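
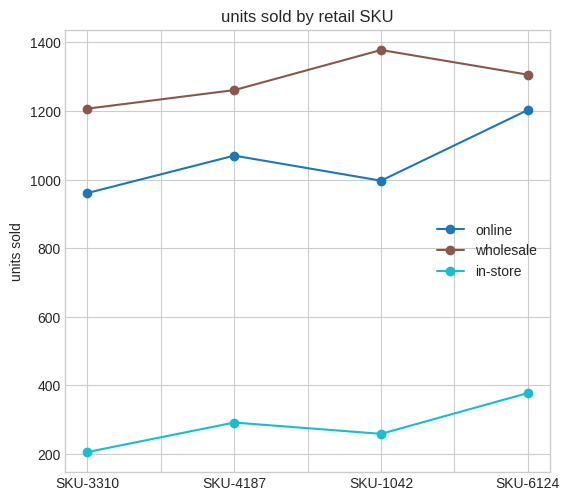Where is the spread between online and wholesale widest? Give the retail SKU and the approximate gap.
SKU-1042, ≈ 400

SKU-1042: online ≈ 1000, wholesale ≈ 1400 → gap ≈ 400. Next-largest (SKU-3310) is only ≈ 200.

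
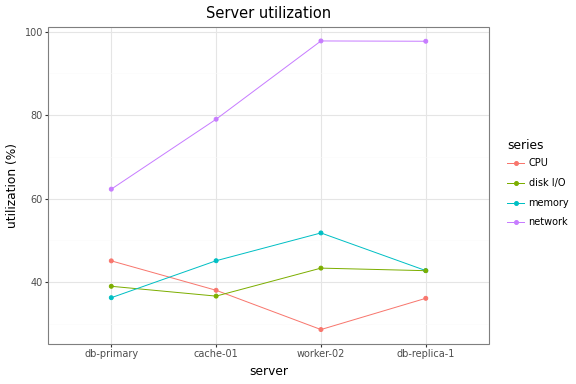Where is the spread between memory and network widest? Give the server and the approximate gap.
db-replica-1, ≈ 60 %

db-replica-1: memory ≈ 40, network ≈ 100 → gap ≈ 60. Next-largest (worker-02) is only ≈ 50.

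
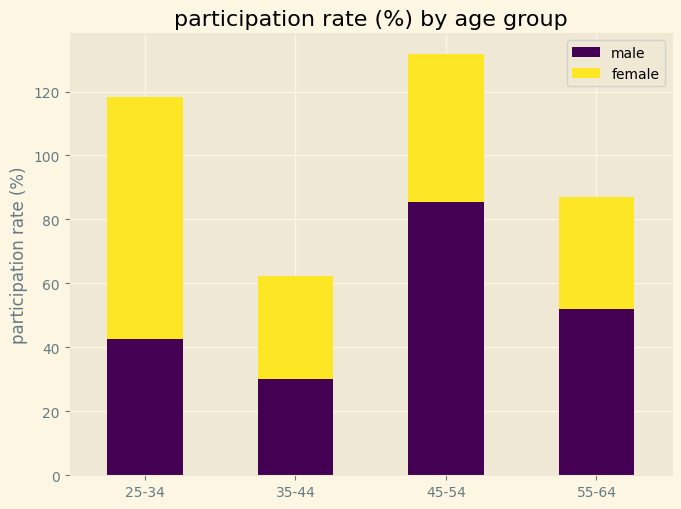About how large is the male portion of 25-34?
male top ≈ 40, bottom ≈ 0; segment ≈ 40.

≈ 40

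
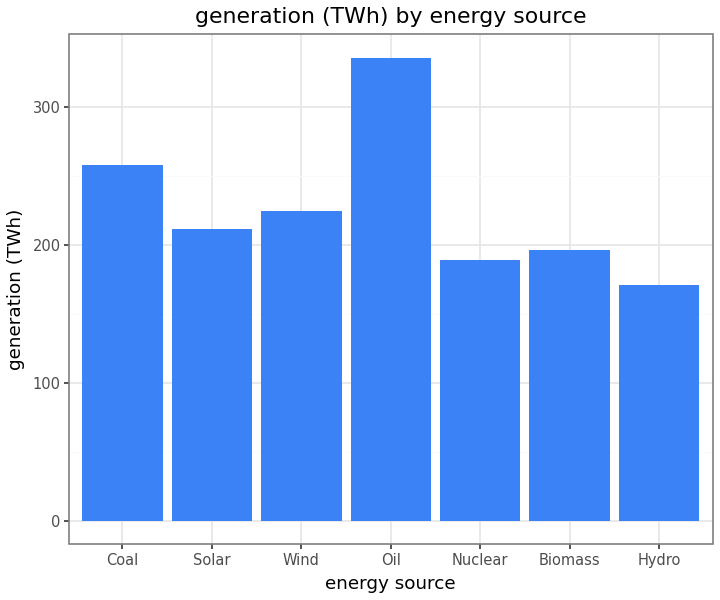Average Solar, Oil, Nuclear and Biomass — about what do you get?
≈ 238

(200 + 350 + 200 + 200) / 4 ≈ 238.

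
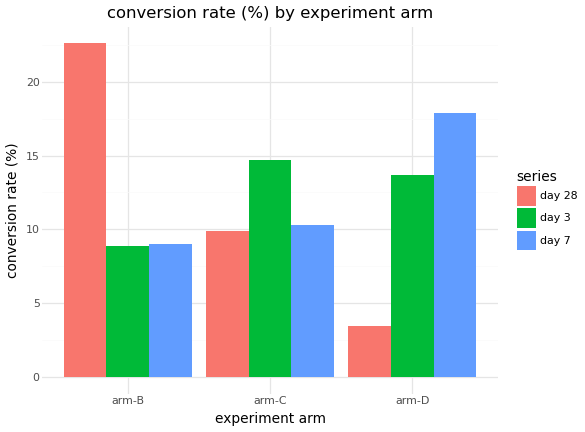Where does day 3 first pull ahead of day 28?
arm-B: day 3 ≈ 8 vs day 28 ≈ 22 (not yet); arm-C: day 3 ≈ 14 vs day 28 ≈ 10 (first crossover).

arm-C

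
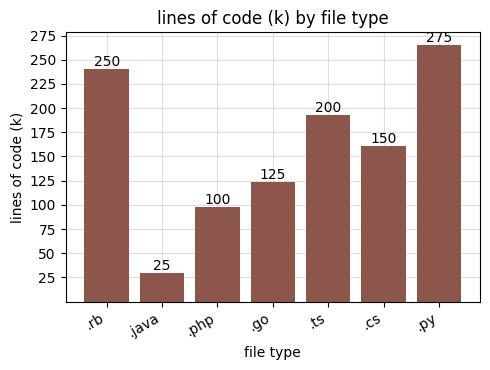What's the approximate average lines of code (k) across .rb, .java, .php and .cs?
(250 + 25 + 100 + 150) / 4 ≈ 131.

≈ 131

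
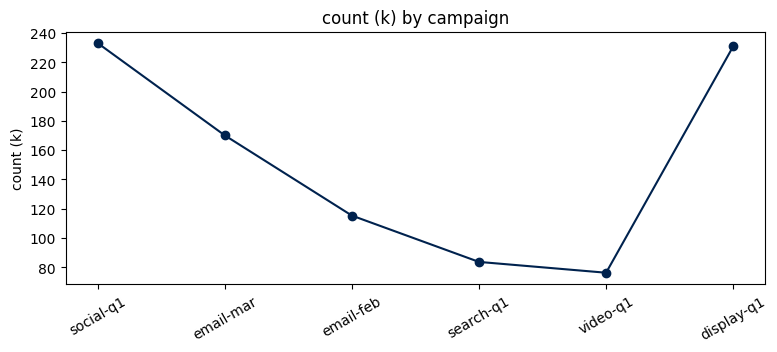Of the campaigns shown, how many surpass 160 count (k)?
3

Above 160: social-q1, email-mar, display-q1.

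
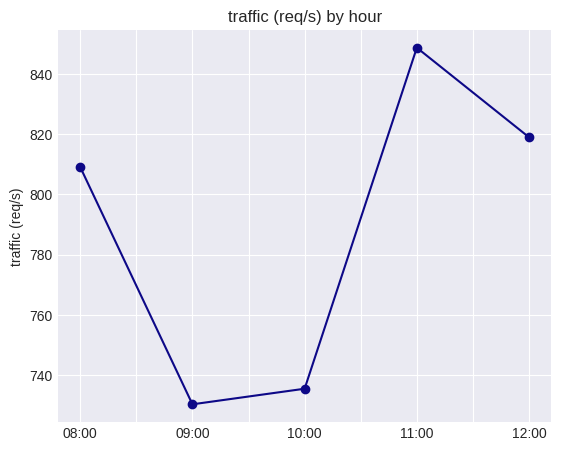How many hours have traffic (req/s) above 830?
Above 830: 11:00.

1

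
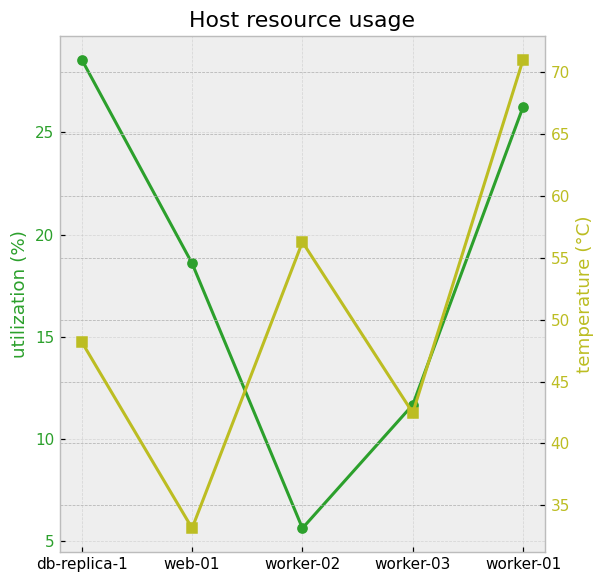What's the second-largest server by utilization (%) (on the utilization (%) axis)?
Top 3 (on the utilization (%) axis): db-replica-1 ≈ 28, worker-01 ≈ 26, web-01 ≈ 18.

worker-01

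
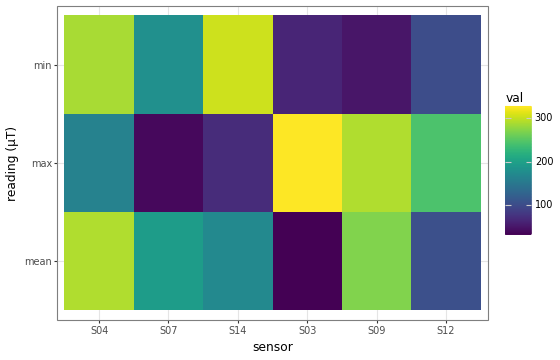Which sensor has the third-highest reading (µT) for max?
Top 4 for max: S03 ≈ 325, S09 ≈ 300, S12 ≈ 250, S04 ≈ 175.

S12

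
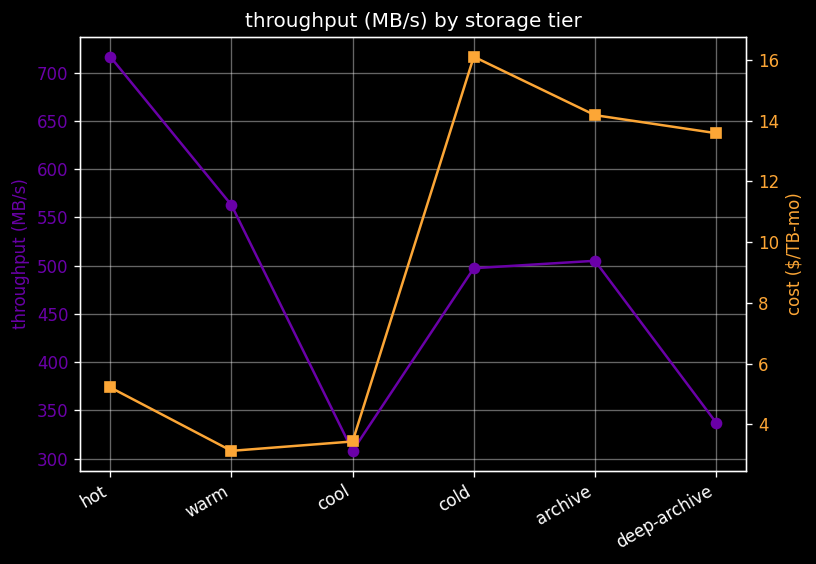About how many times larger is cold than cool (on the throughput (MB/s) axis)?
cold ≈ 500, cool ≈ 300; 500/300 ≈ 1.67.

≈ 1.67×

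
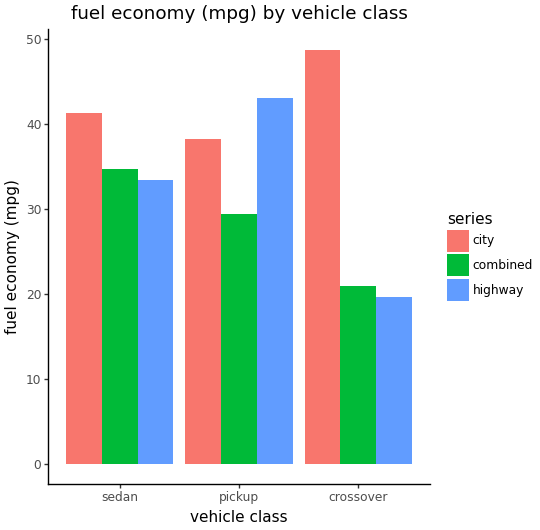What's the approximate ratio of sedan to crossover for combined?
sedan ≈ 35, crossover ≈ 20; 35/20 ≈ 1.75.

≈ 1.75×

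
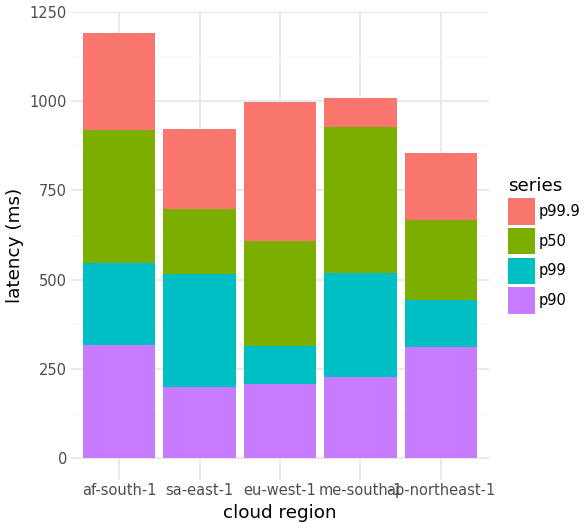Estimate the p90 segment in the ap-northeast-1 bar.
p90 top ≈ 300, bottom ≈ 0; segment ≈ 300.

≈ 300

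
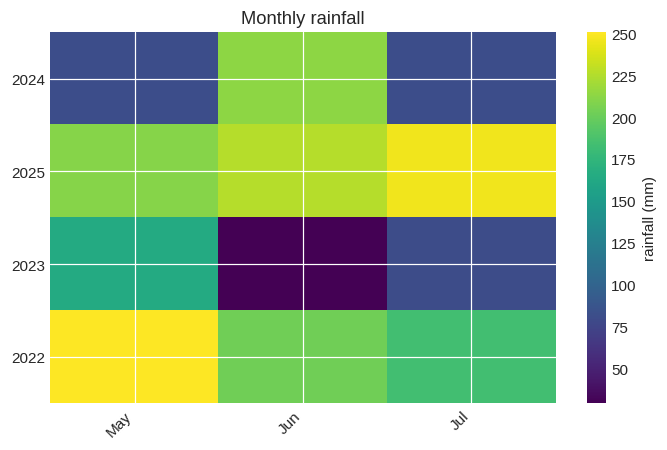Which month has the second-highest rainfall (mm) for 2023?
Top 3 for 2023: May ≈ 160, Jul ≈ 80, Jun ≈ 20.

Jul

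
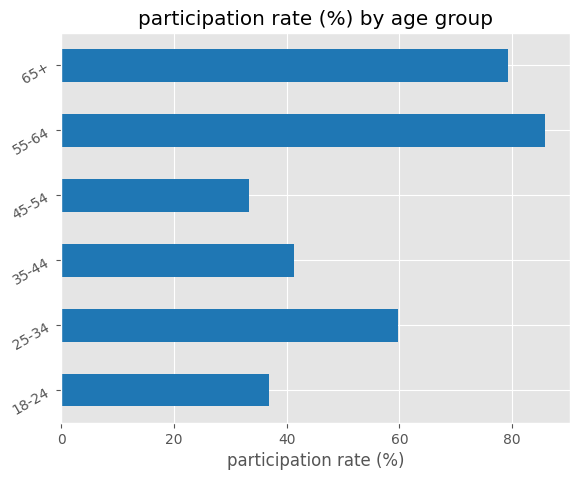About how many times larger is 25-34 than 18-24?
25-34 ≈ 60, 18-24 ≈ 40; 60/40 ≈ 1.5.

≈ 1.5×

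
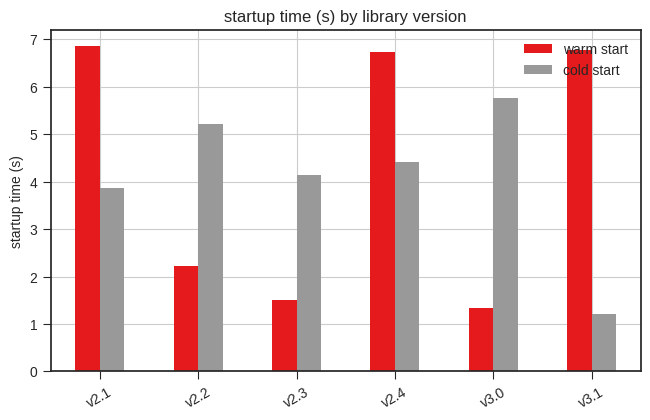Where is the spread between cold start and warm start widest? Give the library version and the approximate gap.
v3.1: cold start ≈ 1, warm start ≈ 7 → gap ≈ 6. Next-largest (v3.0) is only ≈ 5.

v3.1, ≈ 6 s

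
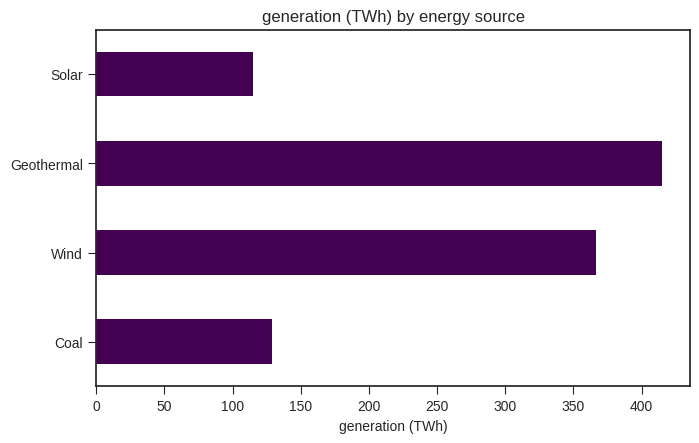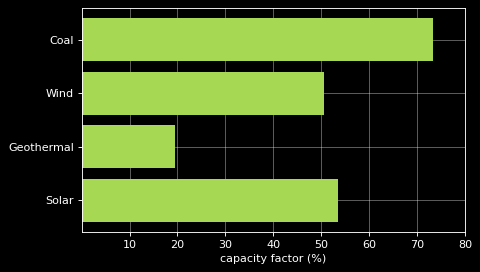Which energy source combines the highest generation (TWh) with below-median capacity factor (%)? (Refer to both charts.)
Geothermal

Chart 2 median capacity factor (%) ≈ 50; below-median energy sources: Wind, Geothermal. Among those, Geothermal has the highest generation (TWh) (≈ 400).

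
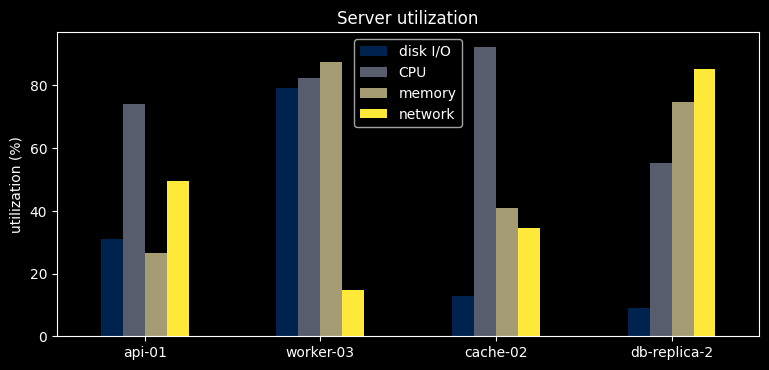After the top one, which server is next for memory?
db-replica-2

Top 3 for memory: worker-03 ≈ 90, db-replica-2 ≈ 70, cache-02 ≈ 40.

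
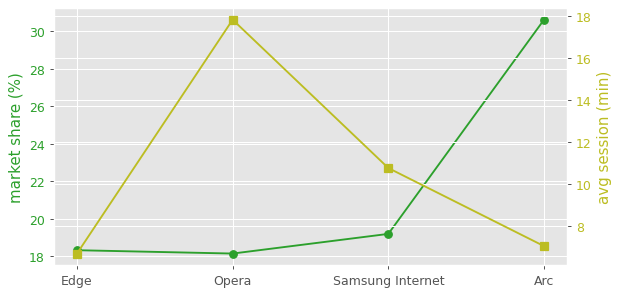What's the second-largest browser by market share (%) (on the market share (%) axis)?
Samsung Internet

Top 3 (on the market share (%) axis): Arc ≈ 30, Samsung Internet ≈ 20, Edge ≈ 18.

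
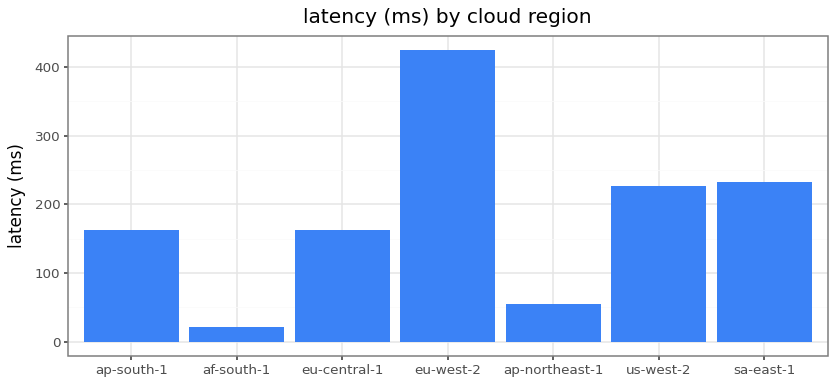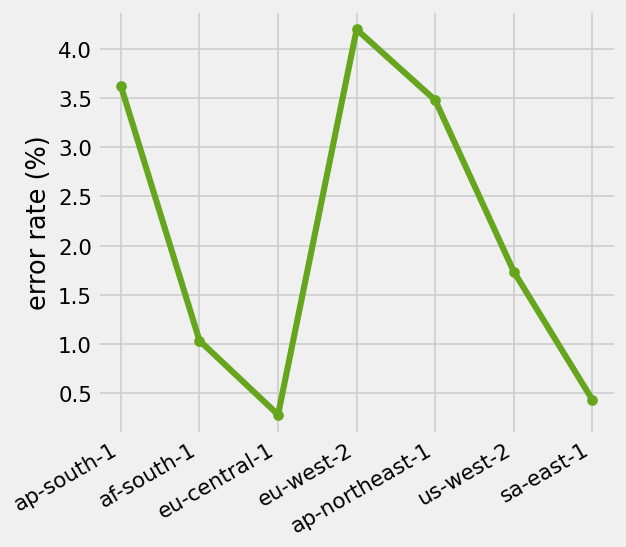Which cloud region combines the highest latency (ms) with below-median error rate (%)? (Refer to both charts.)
Chart 2 median error rate (%) ≈ 1.5; below-median cloud regions: af-south-1, eu-central-1, sa-east-1. Among those, sa-east-1 has the highest latency (ms) (≈ 250).

sa-east-1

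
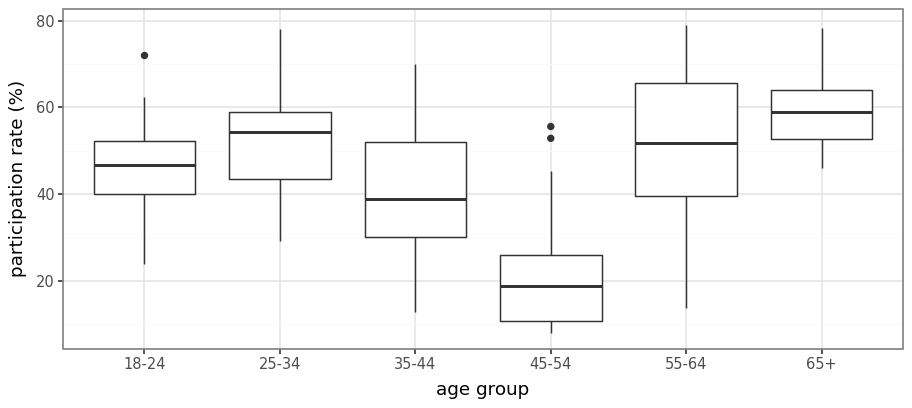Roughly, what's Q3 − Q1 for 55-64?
Q3 ≈ 65, Q1 ≈ 40; IQR ≈ 25.

≈ 25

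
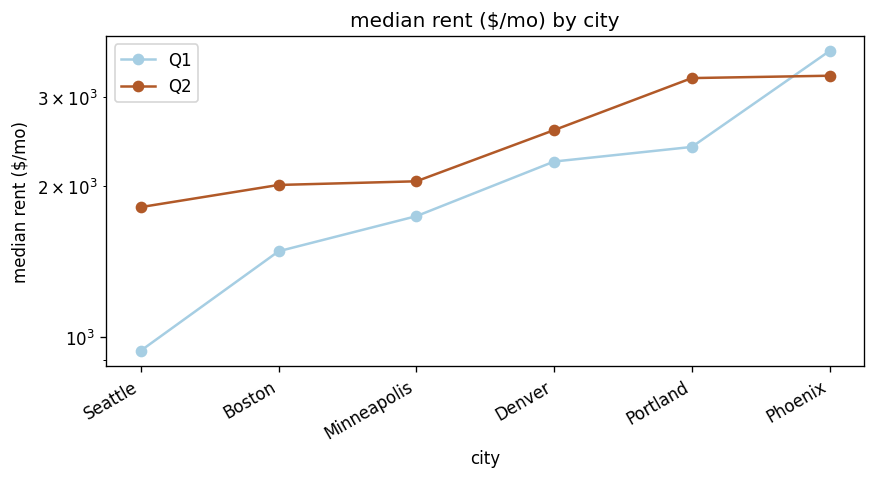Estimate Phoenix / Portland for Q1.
≈ 1.4×

Phoenix ≈ 3500, Portland ≈ 2500; 3500/2500 ≈ 1.4.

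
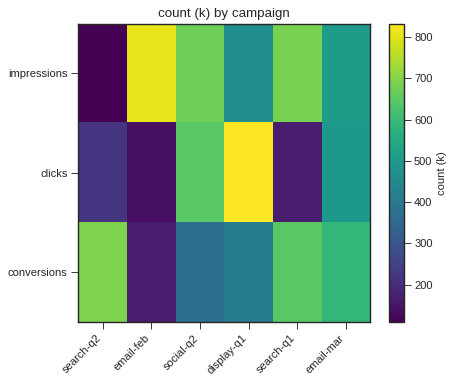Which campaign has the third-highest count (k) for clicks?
Top 4 for clicks: display-q1 ≈ 800, social-q2 ≈ 600, email-mar ≈ 500, search-q2 ≈ 200.

email-mar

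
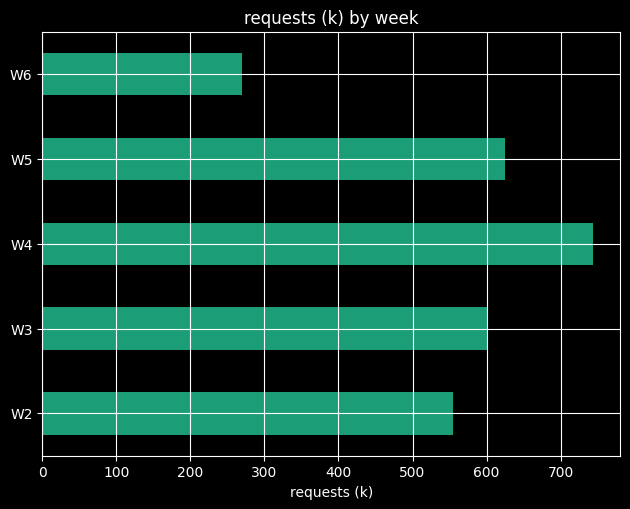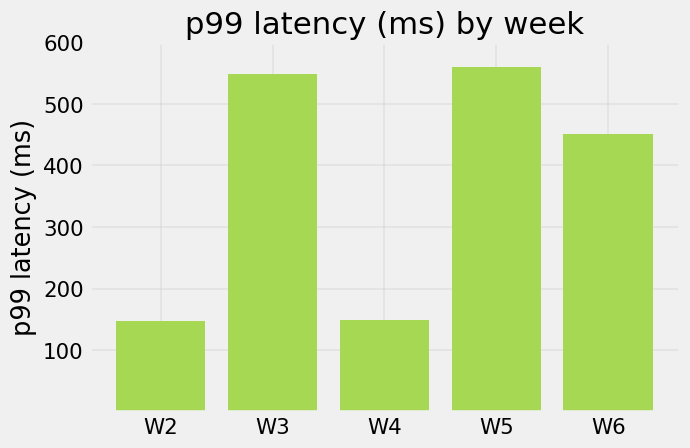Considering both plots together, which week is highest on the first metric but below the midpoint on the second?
W4

Chart 2 median p99 latency (ms) ≈ 500; below-median weeks: W2, W4. Among those, W4 has the highest requests (k) (≈ 700).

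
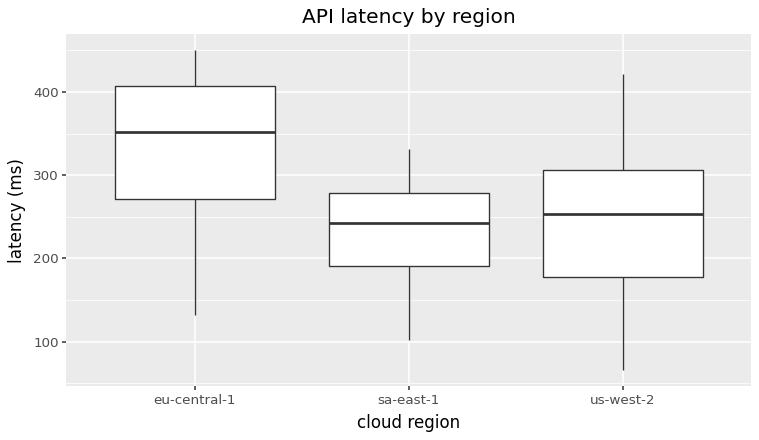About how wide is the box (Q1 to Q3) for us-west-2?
≈ 120

Q3 ≈ 300, Q1 ≈ 180; IQR ≈ 120.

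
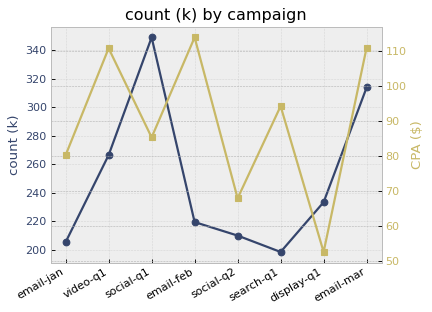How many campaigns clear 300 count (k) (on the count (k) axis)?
2

Above 300: social-q1, email-mar.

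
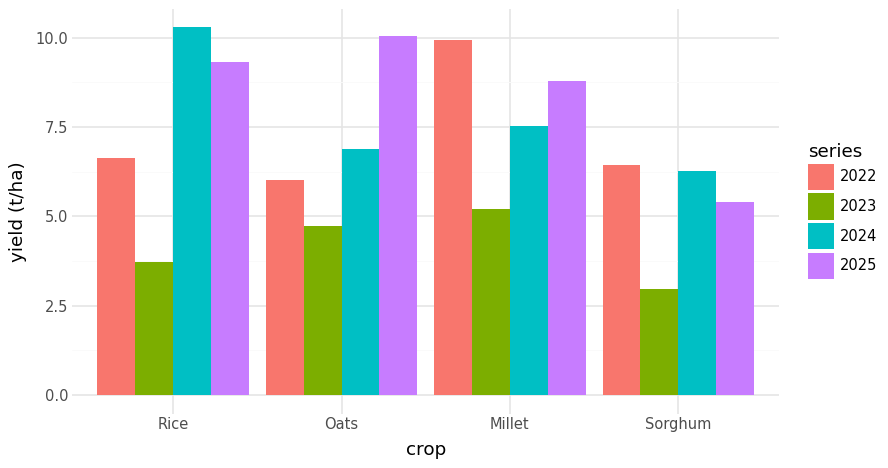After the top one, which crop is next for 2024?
Millet

Top 3 for 2024: Rice ≈ 10, Millet ≈ 8, Oats ≈ 7.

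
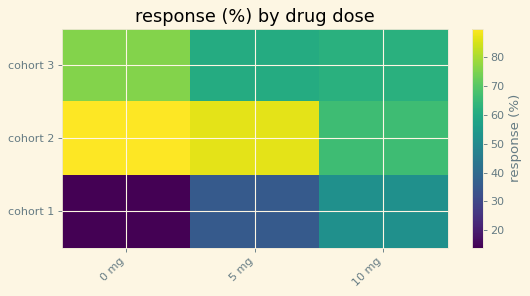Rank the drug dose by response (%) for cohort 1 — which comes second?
Top 3 for cohort 1: 10 mg ≈ 50, 5 mg ≈ 40, 0 mg ≈ 10.

5 mg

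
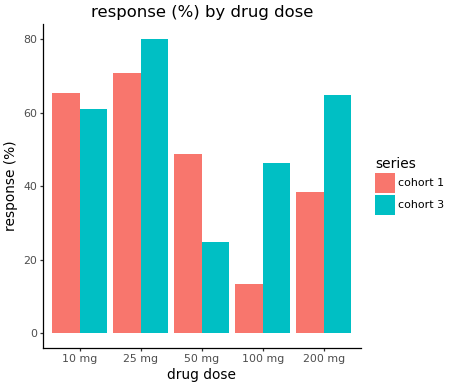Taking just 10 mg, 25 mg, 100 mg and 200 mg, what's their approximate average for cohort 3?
(60 + 80 + 50 + 60) / 4 ≈ 62.

≈ 62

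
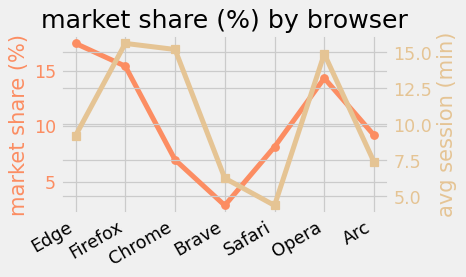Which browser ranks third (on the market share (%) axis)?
Top 4 (on the market share (%) axis): Edge ≈ 18, Firefox ≈ 16, Opera ≈ 14, Arc ≈ 10.

Opera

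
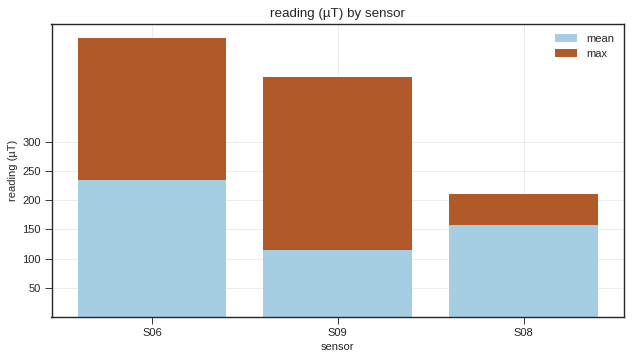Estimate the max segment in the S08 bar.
max top ≈ 200, bottom ≈ 150; segment ≈ 50.

≈ 50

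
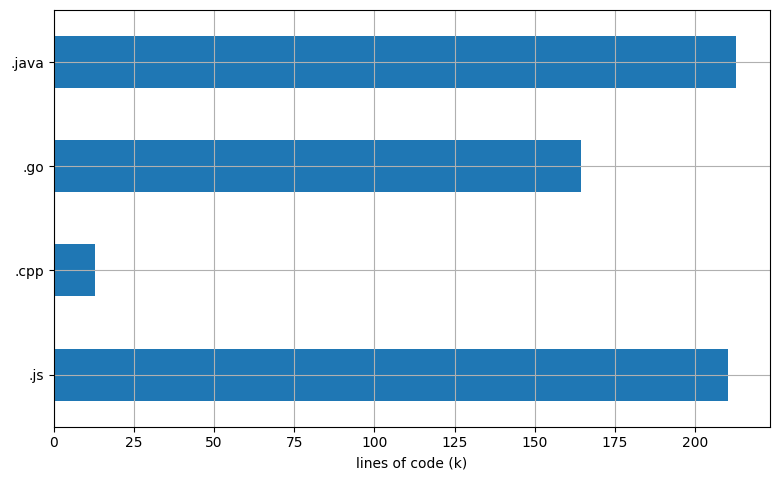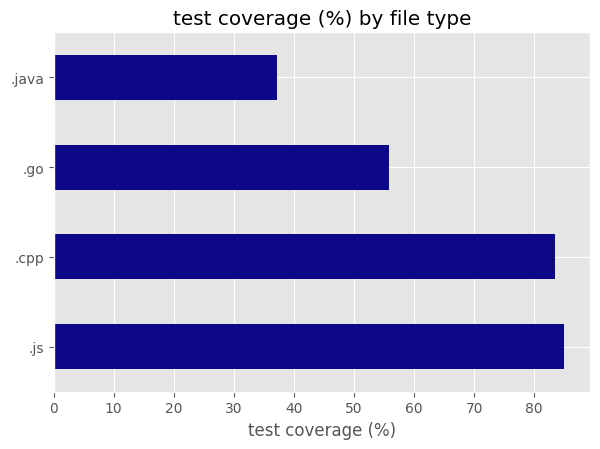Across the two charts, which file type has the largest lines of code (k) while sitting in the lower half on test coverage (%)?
Chart 2 median test coverage (%) ≈ 70; below-median file types: .go, .java. Among those, .java has the highest lines of code (k) (≈ 220).

.java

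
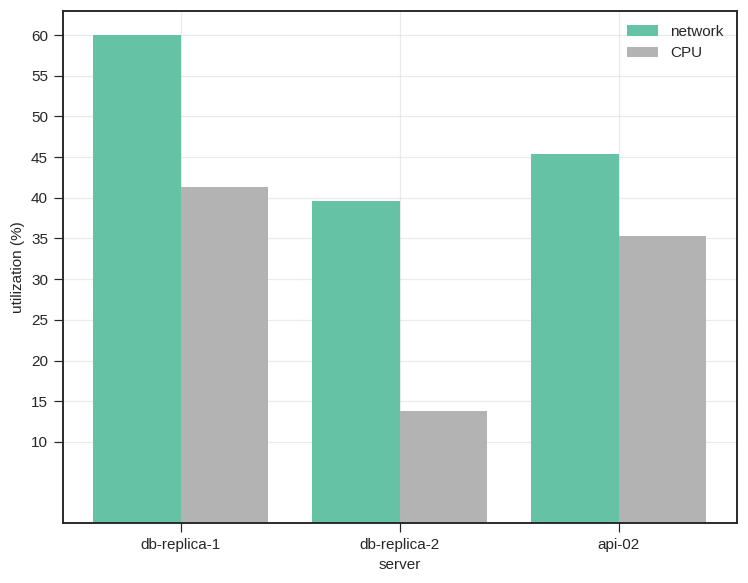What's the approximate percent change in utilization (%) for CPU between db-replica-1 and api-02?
db-replica-1 ≈ 40, api-02 ≈ 35; (35 − 40) / 40 ≈ -12.5%.

≈ -12.5%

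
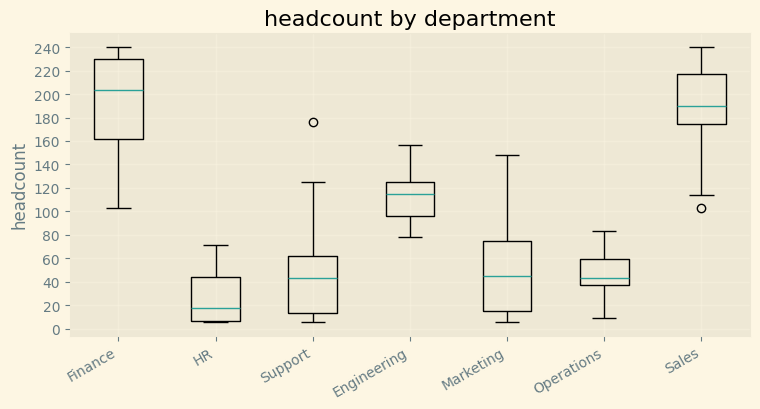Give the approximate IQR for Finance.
≈ 80

Q3 ≈ 240, Q1 ≈ 160; IQR ≈ 80.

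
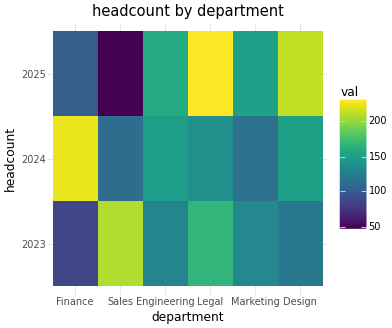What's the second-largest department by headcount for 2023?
Legal

Top 3 for 2023: Sales ≈ 200, Legal ≈ 160, Marketing ≈ 140.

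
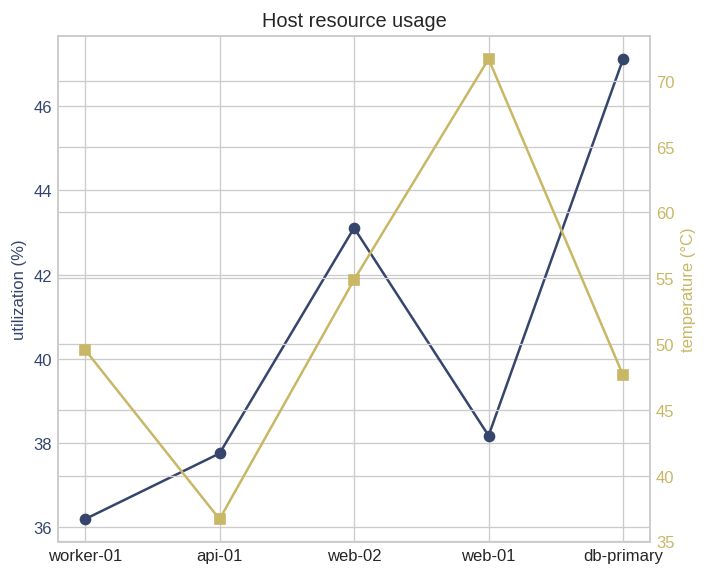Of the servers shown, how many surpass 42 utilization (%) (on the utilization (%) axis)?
2

Above 42: web-02, db-primary.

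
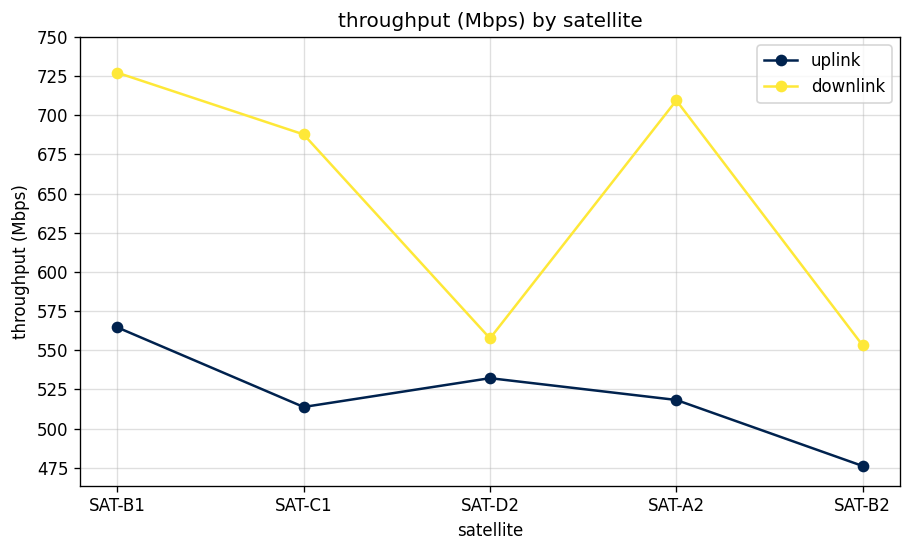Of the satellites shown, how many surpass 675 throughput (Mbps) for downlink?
Above 675: SAT-B1, SAT-C1, SAT-A2.

3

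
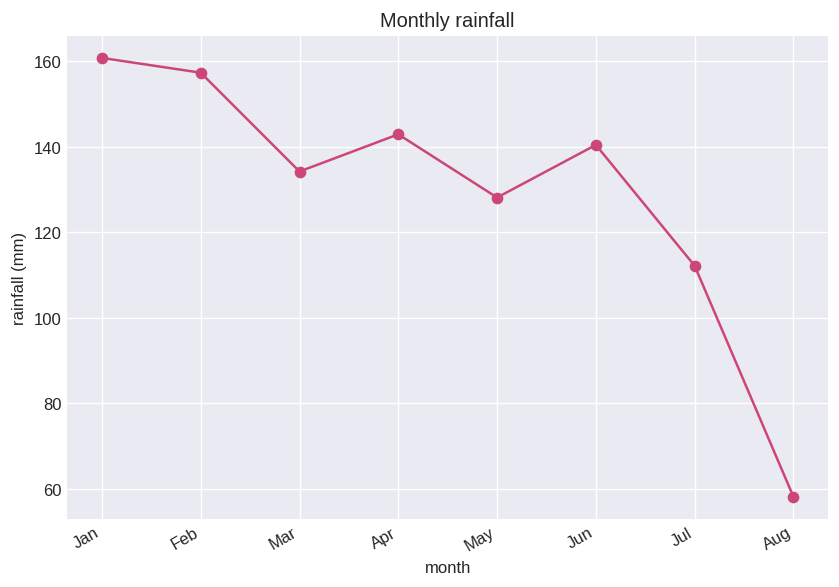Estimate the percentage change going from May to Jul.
May ≈ 130, Jul ≈ 110; (110 − 130) / 130 ≈ -15.4%.

≈ -15.4%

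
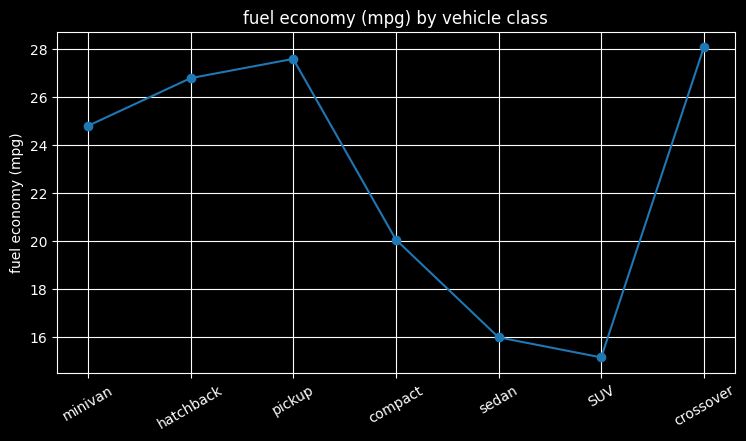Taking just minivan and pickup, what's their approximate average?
(24 + 28) / 2 ≈ 26.

≈ 26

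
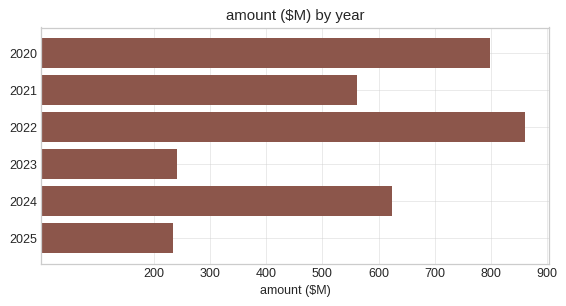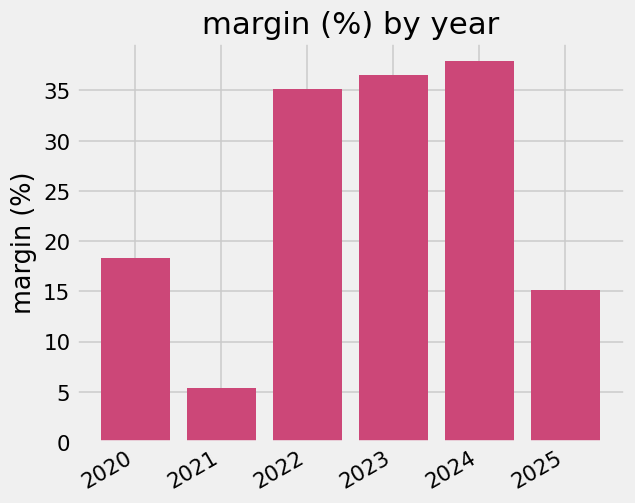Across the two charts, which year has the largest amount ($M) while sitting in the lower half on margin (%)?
Chart 2 median margin (%) ≈ 25; below-median years: 2020, 2021, 2025. Among those, 2020 has the highest amount ($M) (≈ 800).

2020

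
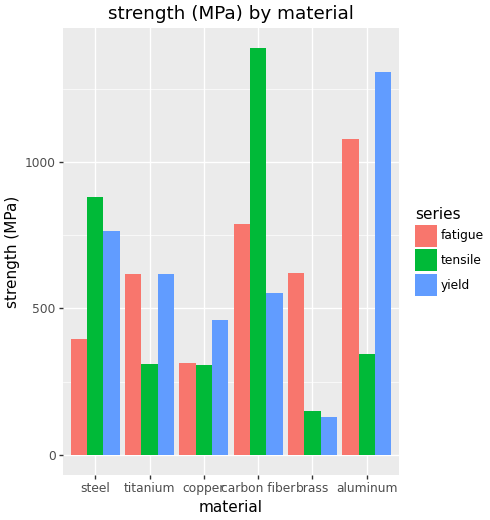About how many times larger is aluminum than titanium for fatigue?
aluminum ≈ 1000, titanium ≈ 600; 1000/600 ≈ 1.67.

≈ 1.67×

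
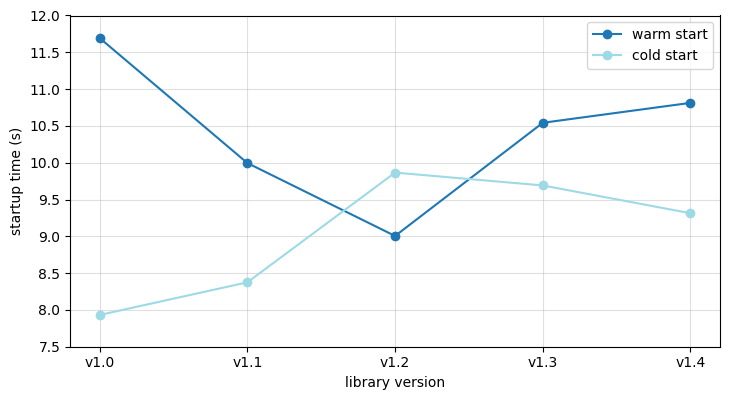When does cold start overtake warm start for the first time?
v1.1: cold start ≈ 8.5 vs warm start ≈ 10.0 (not yet); v1.2: cold start ≈ 10.0 vs warm start ≈ 9.0 (first crossover).

v1.2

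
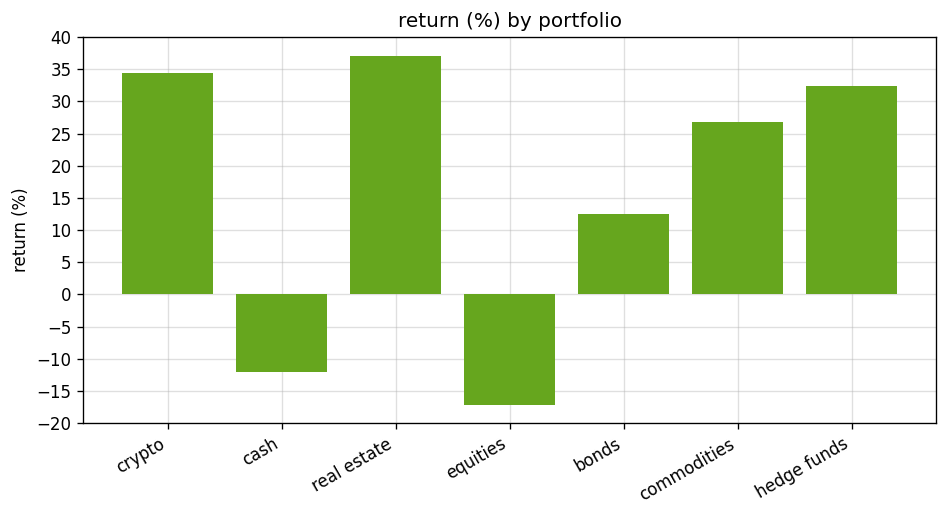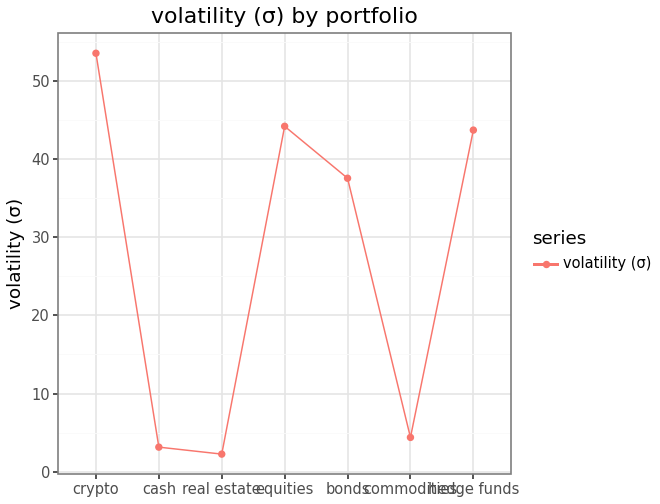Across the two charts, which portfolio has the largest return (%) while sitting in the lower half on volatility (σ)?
Chart 2 median volatility (σ) ≈ 40; below-median portfolios: cash, real estate, commodities. Among those, real estate has the highest return (%) (≈ 35).

real estate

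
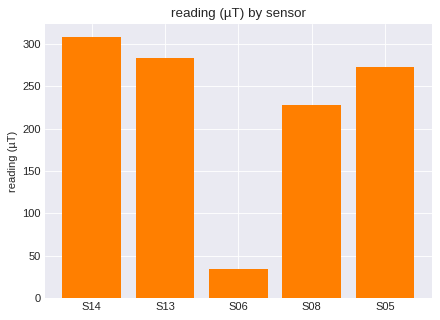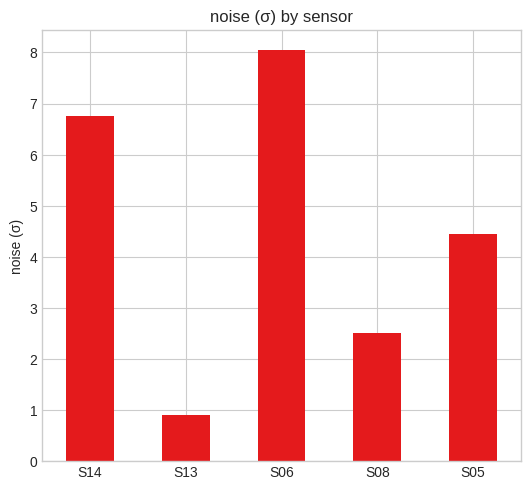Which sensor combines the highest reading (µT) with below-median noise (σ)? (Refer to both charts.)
S13

Chart 2 median noise (σ) ≈ 4; below-median sensors: S13, S08. Among those, S13 has the highest reading (µT) (≈ 300).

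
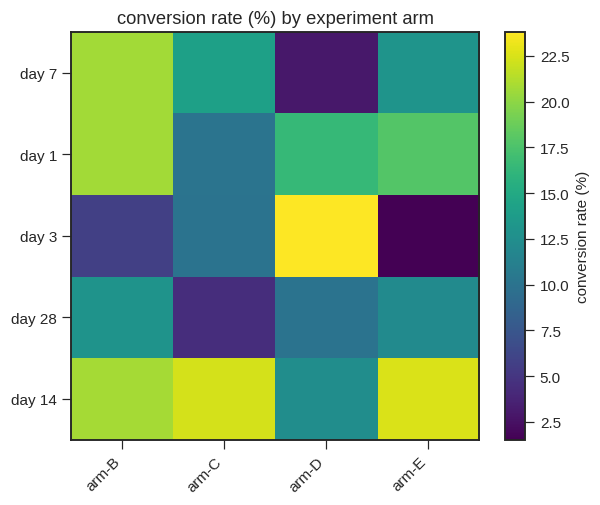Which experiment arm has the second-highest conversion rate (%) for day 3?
Top 3 for day 3: arm-D ≈ 24, arm-C ≈ 10, arm-B ≈ 6.

arm-C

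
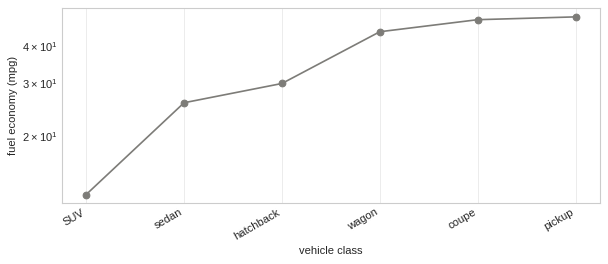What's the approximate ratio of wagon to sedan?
≈ 1.8×

wagon ≈ 45, sedan ≈ 25; 45/25 ≈ 1.8.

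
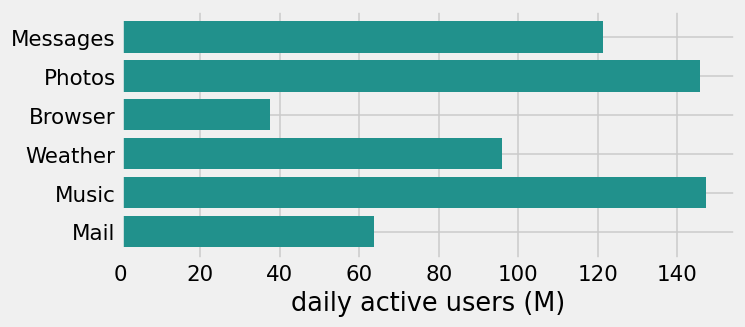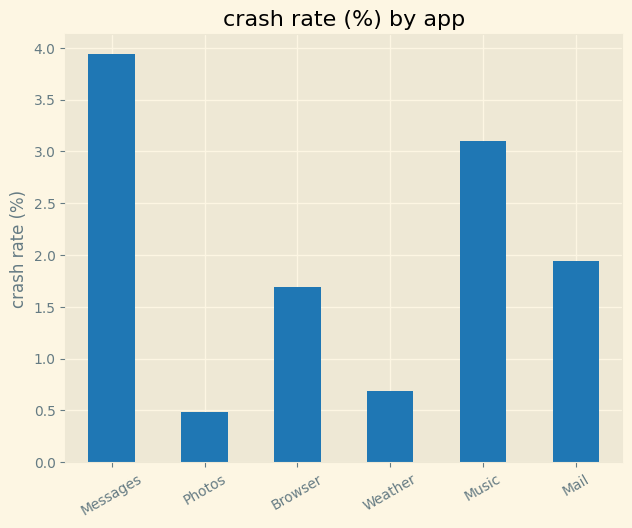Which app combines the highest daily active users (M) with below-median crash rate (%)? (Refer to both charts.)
Photos

Chart 2 median crash rate (%) ≈ 2; below-median apps: Photos, Browser, Weather. Among those, Photos has the highest daily active users (M) (≈ 140).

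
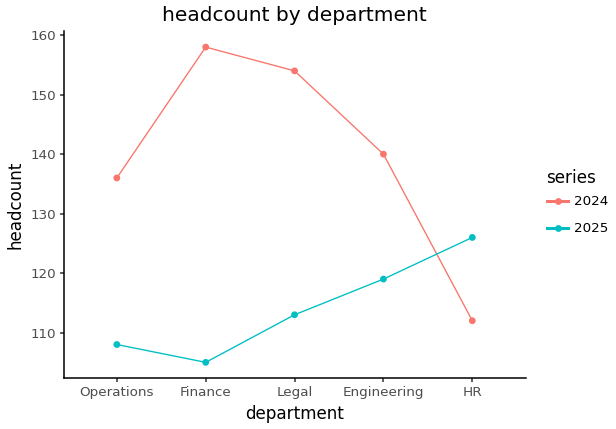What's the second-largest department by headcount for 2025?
Top 3 for 2025: HR ≈ 125, Engineering ≈ 120, Legal ≈ 115.

Engineering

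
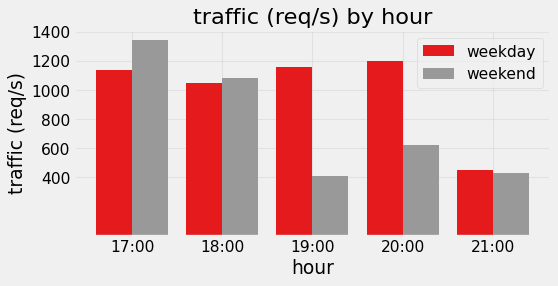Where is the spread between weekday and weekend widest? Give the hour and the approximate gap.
19:00, ≈ 800 req/s

19:00: weekday ≈ 1200, weekend ≈ 400 → gap ≈ 800. Next-largest (20:00) is only ≈ 600.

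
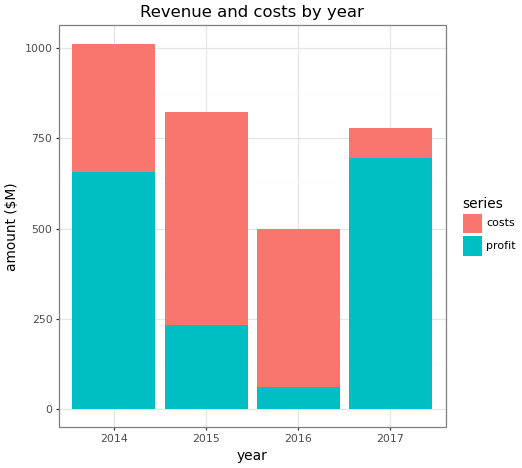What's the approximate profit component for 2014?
profit top ≈ 700, bottom ≈ 0; segment ≈ 700.

≈ 700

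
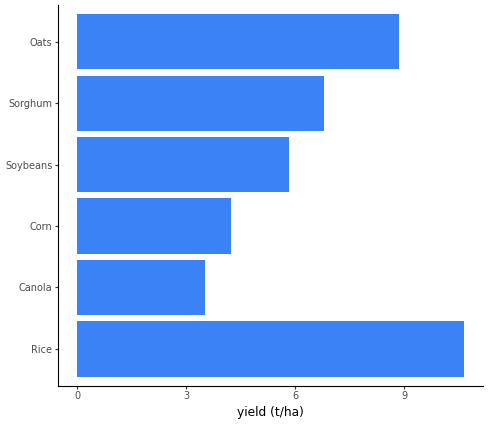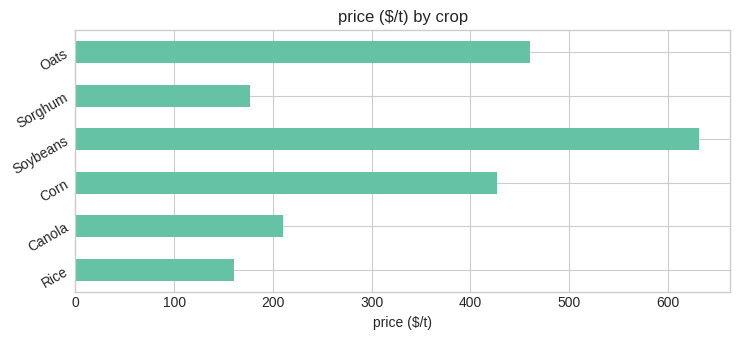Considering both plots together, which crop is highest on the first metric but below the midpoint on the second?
Rice

Chart 2 median price ($/t) ≈ 300; below-median crops: Rice, Canola, Sorghum. Among those, Rice has the highest yield (t/ha) (≈ 11).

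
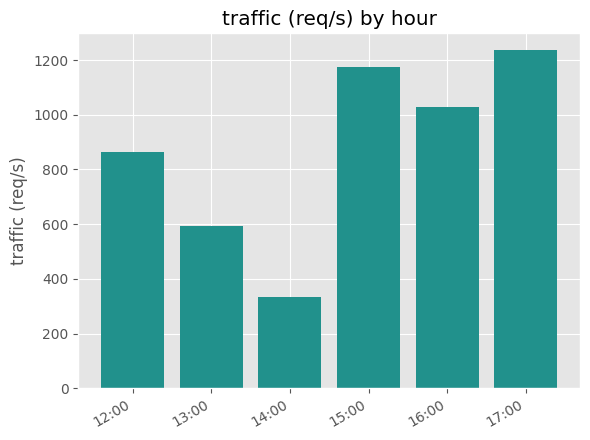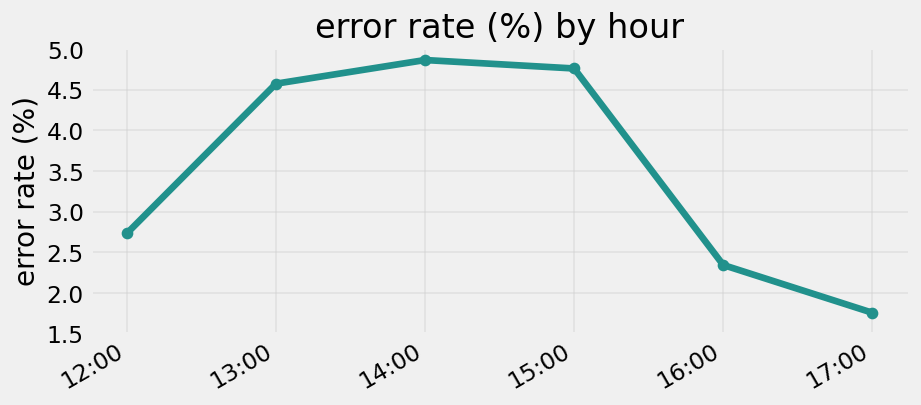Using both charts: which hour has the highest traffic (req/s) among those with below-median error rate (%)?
Chart 2 median error rate (%) ≈ 3.5; below-median hours: 12:00, 16:00, 17:00. Among those, 17:00 has the highest traffic (req/s) (≈ 1200).

17:00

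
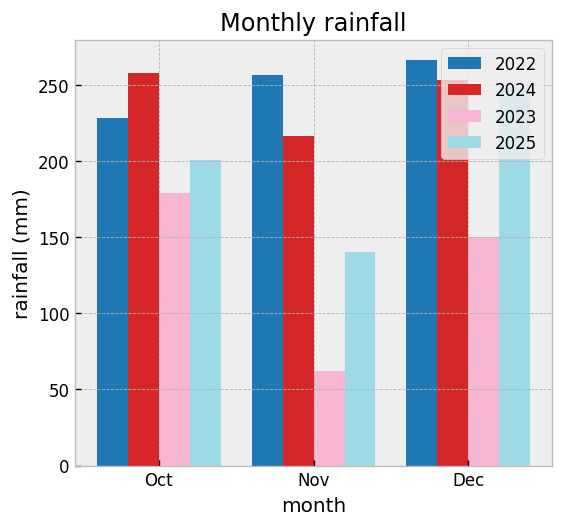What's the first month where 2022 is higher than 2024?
Nov

Oct: 2022 ≈ 225 vs 2024 ≈ 250 (not yet); Nov: 2022 ≈ 250 vs 2024 ≈ 225 (first crossover).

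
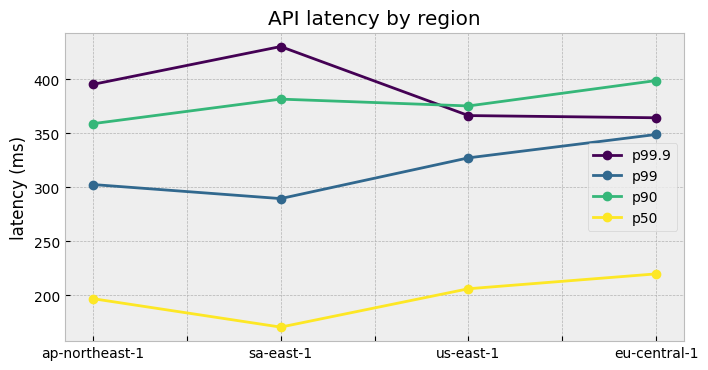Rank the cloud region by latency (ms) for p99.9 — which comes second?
Top 3 for p99.9: sa-east-1 ≈ 425, ap-northeast-1 ≈ 400, us-east-1 ≈ 375.

ap-northeast-1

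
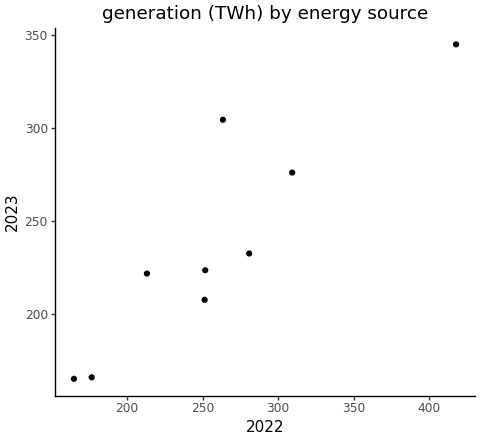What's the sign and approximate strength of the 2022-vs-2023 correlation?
positive, strong

Points are positively correlated; strong (|r| ≈ 0.9).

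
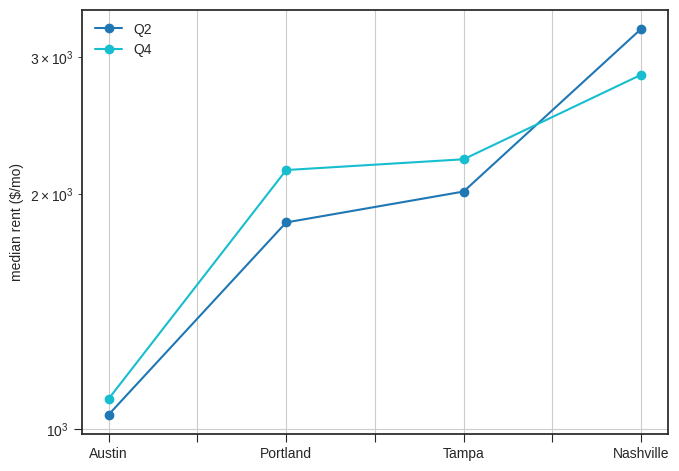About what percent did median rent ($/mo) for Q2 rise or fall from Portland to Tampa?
Portland ≈ 1800, Tampa ≈ 2000; (2000 − 1800) / 1800 ≈ +11.1%.

≈ +11.1%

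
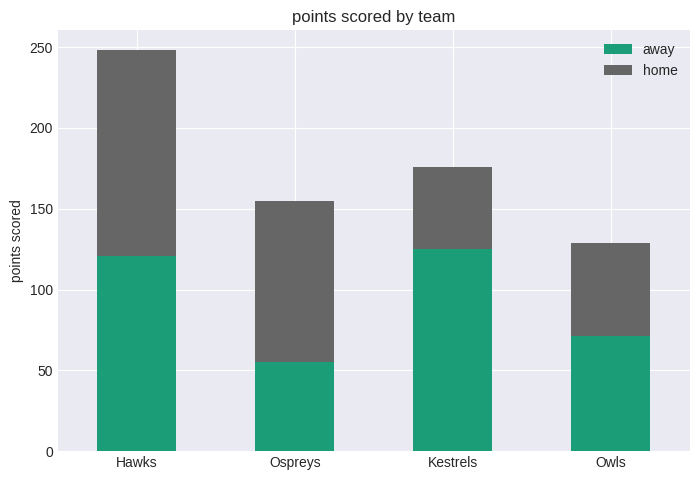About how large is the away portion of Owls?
away top ≈ 75, bottom ≈ 0; segment ≈ 75.

≈ 75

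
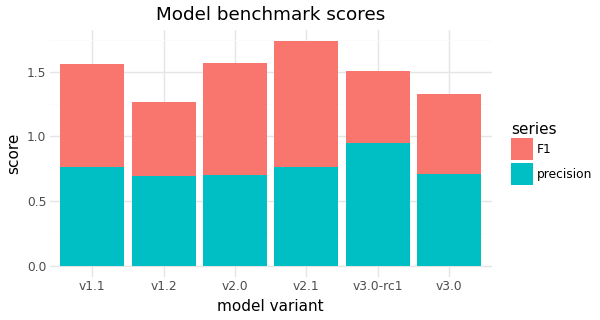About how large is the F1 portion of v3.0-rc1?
F1 top ≈ 1.6, bottom ≈ 1.0; segment ≈ 0.6.

≈ 0.6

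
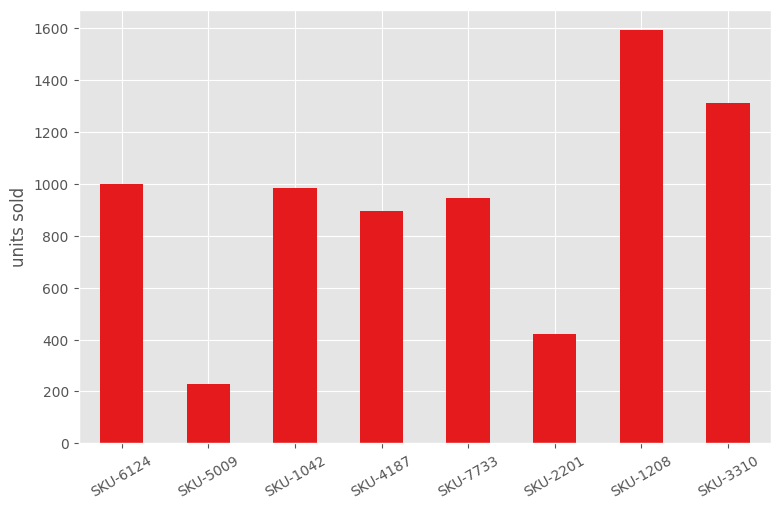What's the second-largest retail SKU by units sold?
Top 3: SKU-1208 ≈ 1600, SKU-3310 ≈ 1400, SKU-6124 ≈ 1000.

SKU-3310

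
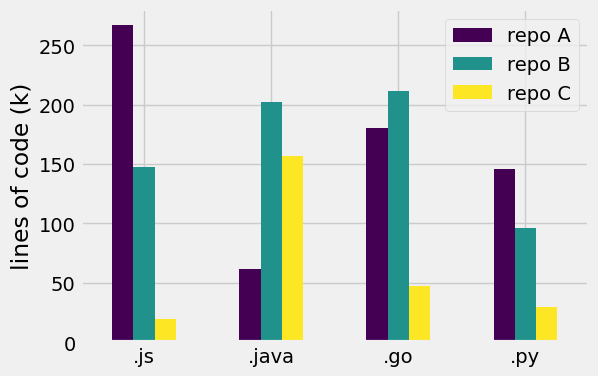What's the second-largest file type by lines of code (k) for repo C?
Top 3 for repo C: .java ≈ 150, .go ≈ 50, .py ≈ 25.

.go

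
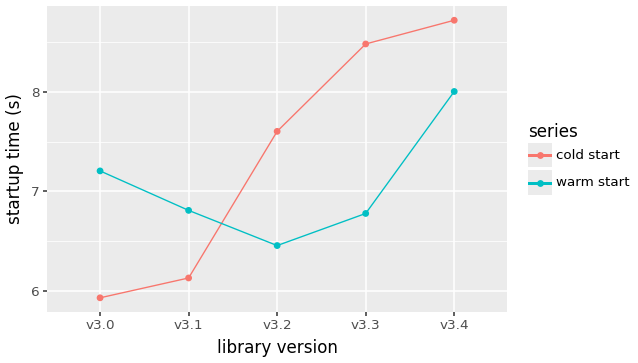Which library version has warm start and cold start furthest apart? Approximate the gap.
v3.3, ≈ 1.5 s

v3.3: warm start ≈ 7.0, cold start ≈ 8.5 → gap ≈ 1.5. Next-largest (v3.0) is only ≈ 1.0.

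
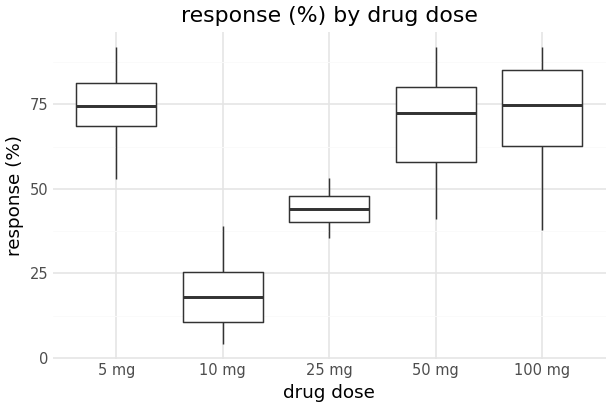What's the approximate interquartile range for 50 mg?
Q3 ≈ 80, Q1 ≈ 60; IQR ≈ 20.

≈ 20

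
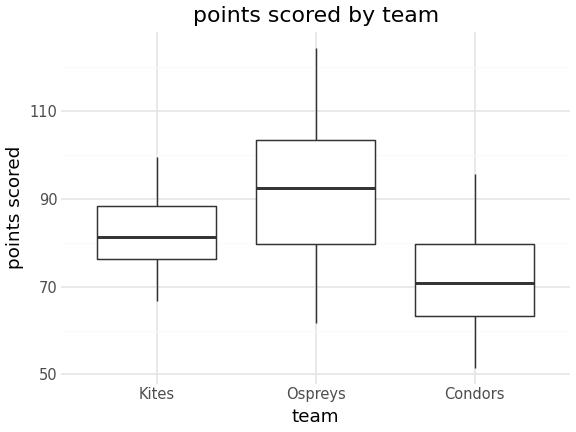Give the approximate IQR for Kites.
Q3 ≈ 88, Q1 ≈ 76; IQR ≈ 12.

≈ 12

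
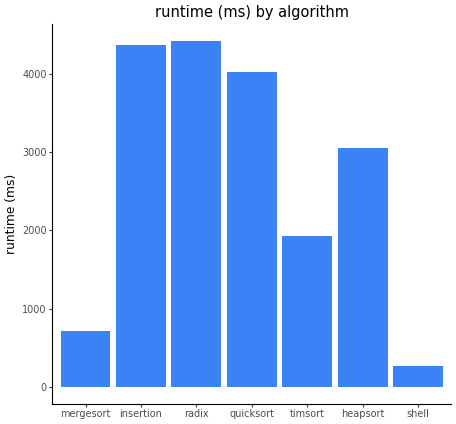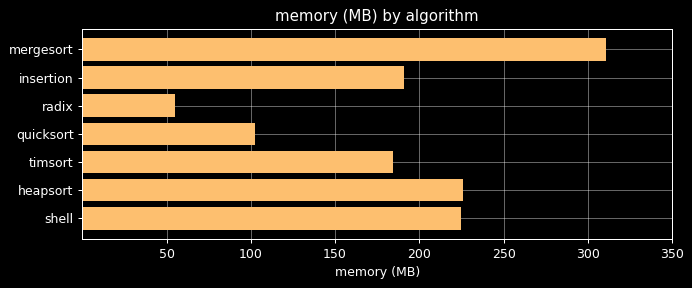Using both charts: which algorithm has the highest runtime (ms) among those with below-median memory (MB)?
radix

Chart 2 median memory (MB) ≈ 200; below-median algorithms: radix, quicksort, timsort. Among those, radix has the highest runtime (ms) (≈ 4500).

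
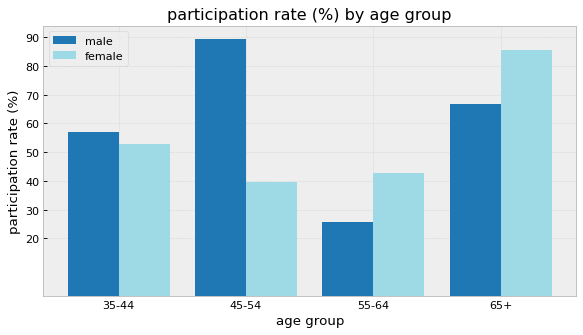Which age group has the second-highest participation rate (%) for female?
Top 3 for female: 65+ ≈ 90, 35-44 ≈ 50, 55-64 ≈ 40.

35-44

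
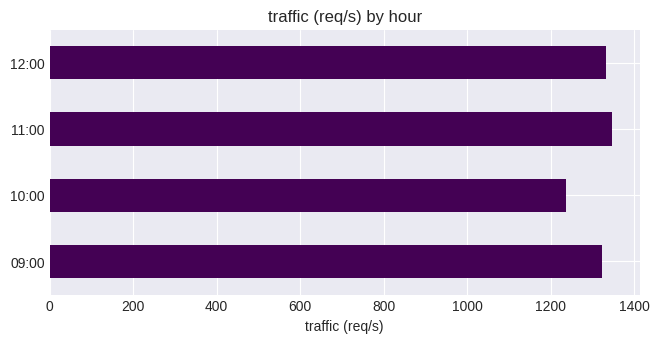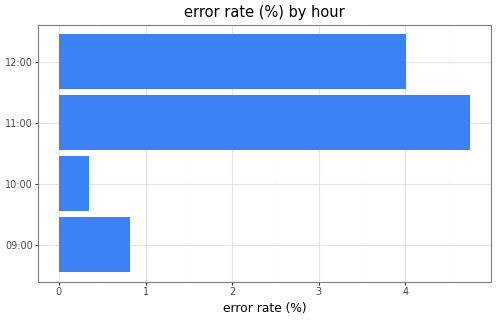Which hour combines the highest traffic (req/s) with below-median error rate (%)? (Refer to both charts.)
Chart 2 median error rate (%) ≈ 2.5; below-median hours: 09:00, 10:00. Among those, 09:00 has the highest traffic (req/s) (≈ 1400).

09:00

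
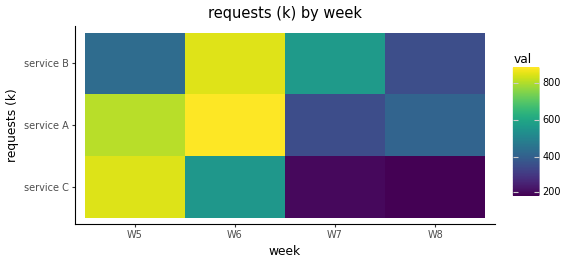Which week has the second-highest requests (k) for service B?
W7

Top 3 for service B: W6 ≈ 900, W7 ≈ 600, W5 ≈ 400.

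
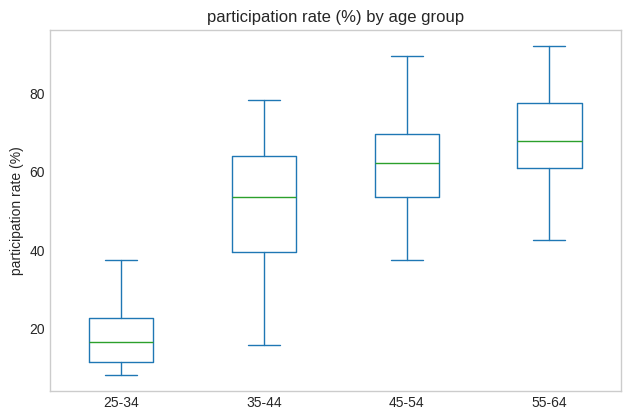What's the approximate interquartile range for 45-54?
Q3 ≈ 70, Q1 ≈ 55; IQR ≈ 15.

≈ 15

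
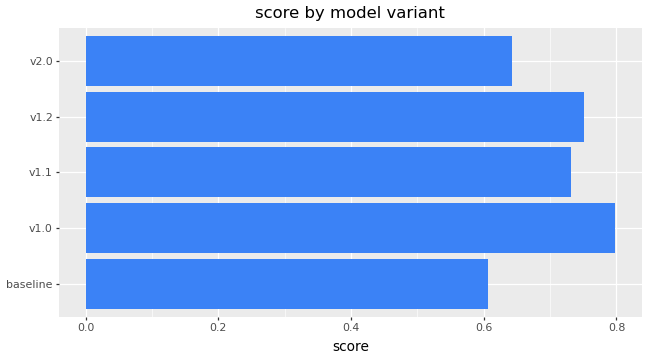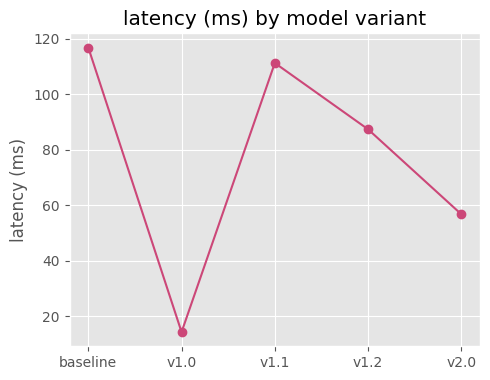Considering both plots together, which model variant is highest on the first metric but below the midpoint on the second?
Chart 2 median latency (ms) ≈ 80; below-median model variants: v1.0, v2.0. Among those, v1.0 has the highest score (≈ 0.8).

v1.0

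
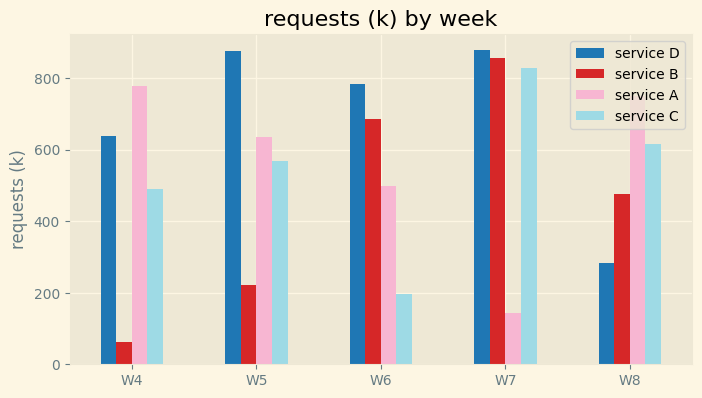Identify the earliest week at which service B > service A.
W5: service B ≈ 200 vs service A ≈ 600 (not yet); W6: service B ≈ 700 vs service A ≈ 500 (first crossover).

W6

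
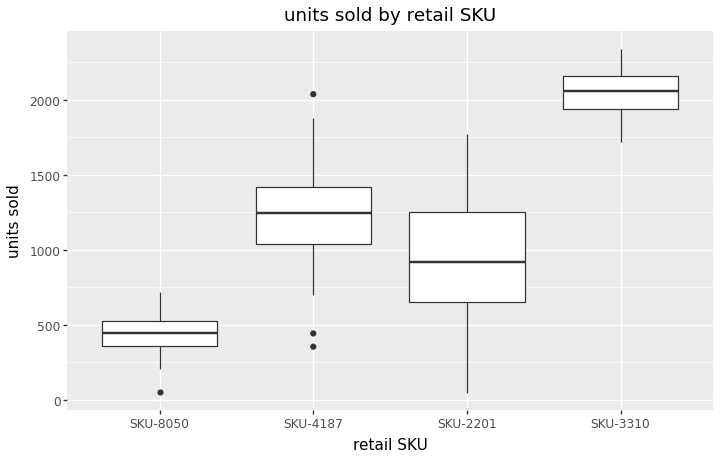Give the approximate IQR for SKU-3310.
Q3 ≈ 2200, Q1 ≈ 2000; IQR ≈ 200.

≈ 200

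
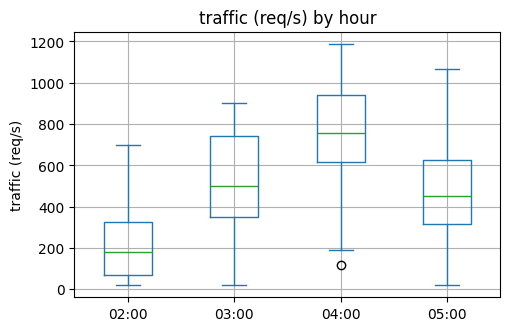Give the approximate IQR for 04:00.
≈ 350

Q3 ≈ 950, Q1 ≈ 600; IQR ≈ 350.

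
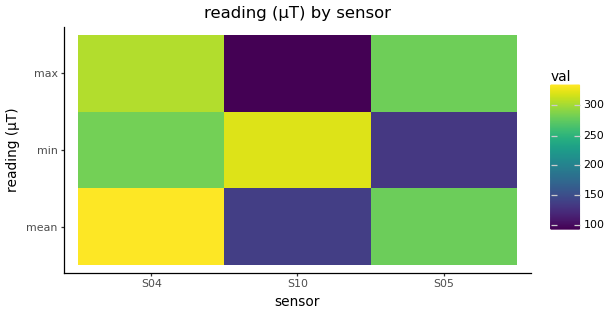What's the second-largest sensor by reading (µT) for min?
S04

Top 3 for min: S10 ≈ 325, S04 ≈ 275, S05 ≈ 125.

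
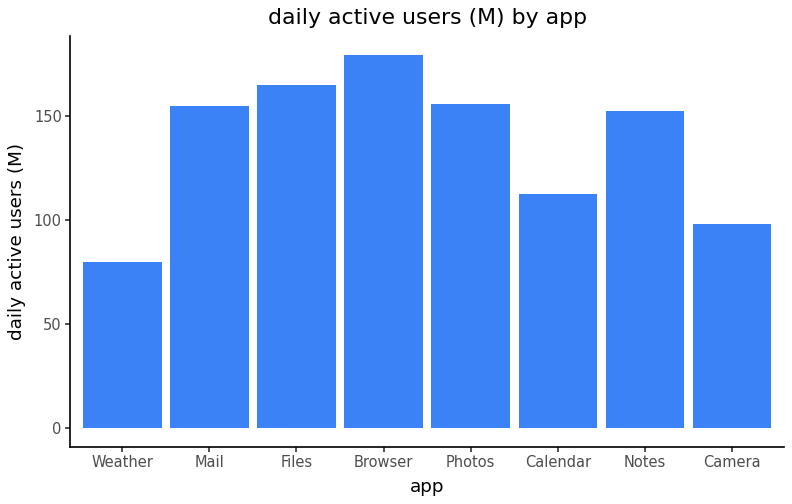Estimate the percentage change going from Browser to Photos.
≈ -11.1%

Browser ≈ 180, Photos ≈ 160; (160 − 180) / 180 ≈ -11.1%.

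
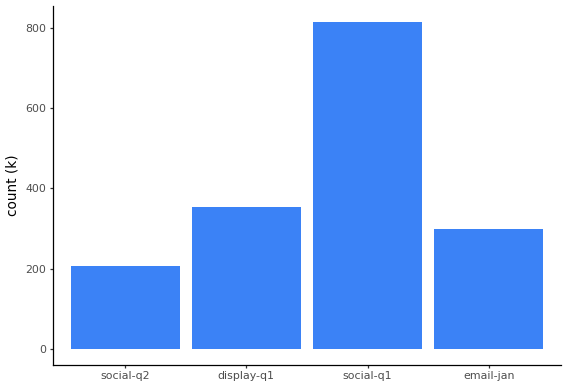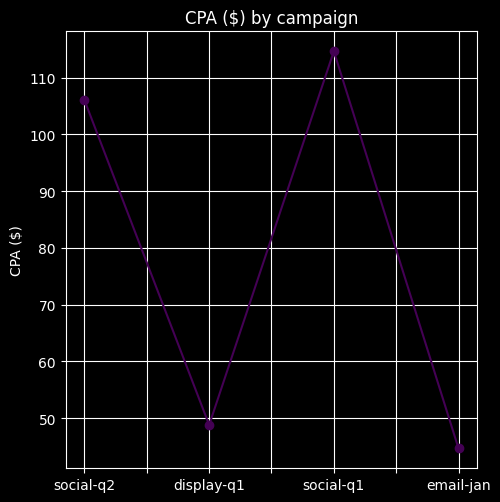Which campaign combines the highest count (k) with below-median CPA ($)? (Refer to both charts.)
Chart 2 median CPA ($) ≈ 80; below-median campaigns: display-q1, email-jan. Among those, display-q1 has the highest count (k) (≈ 400).

display-q1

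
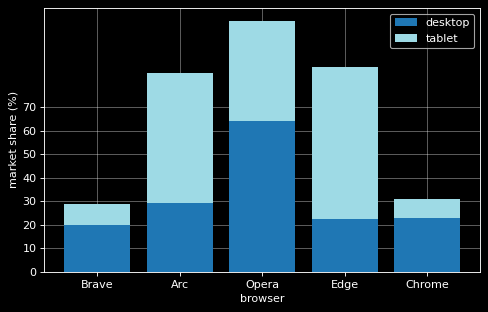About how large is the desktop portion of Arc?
≈ 30

desktop top ≈ 30, bottom ≈ 0; segment ≈ 30.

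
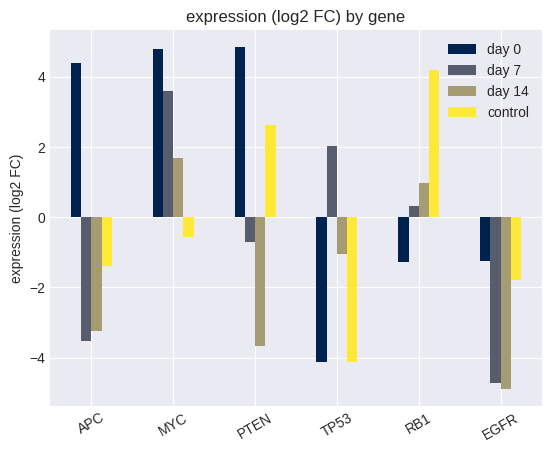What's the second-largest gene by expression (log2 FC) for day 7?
Top 3 for day 7: MYC ≈ 4, TP53 ≈ 2, RB1 ≈ 0.

TP53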